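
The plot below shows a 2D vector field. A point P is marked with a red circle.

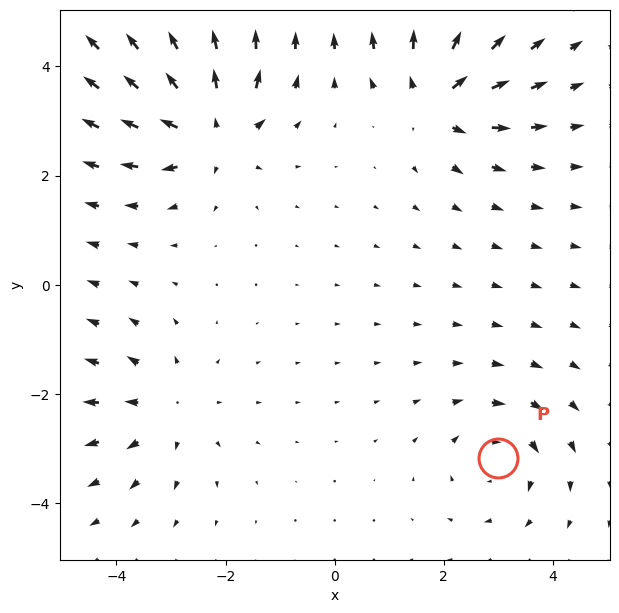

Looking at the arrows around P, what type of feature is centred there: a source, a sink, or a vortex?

vortex

At P (3.0, -3.2) the arrows circulate clockwise. Divergence ≈0, curl about -4 — near-zero divergence with nonzero curl is a vortex.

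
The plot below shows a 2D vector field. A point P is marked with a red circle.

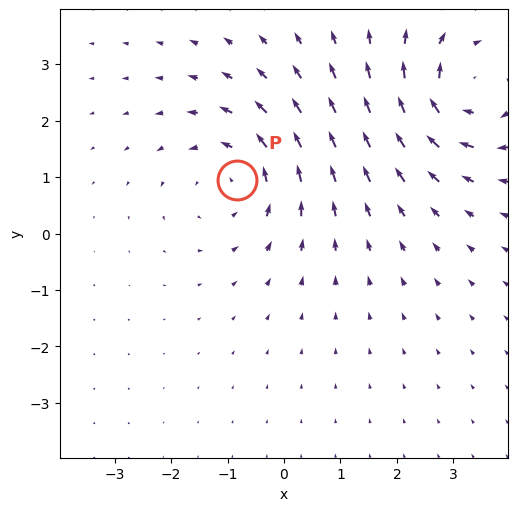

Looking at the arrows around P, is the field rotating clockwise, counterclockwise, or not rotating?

counterclockwise

Near P at (-0.8, 0.9) the arrows circulate counterclockwise. The curl (z-component) there is about +3; positive curl means counterclockwise rotation.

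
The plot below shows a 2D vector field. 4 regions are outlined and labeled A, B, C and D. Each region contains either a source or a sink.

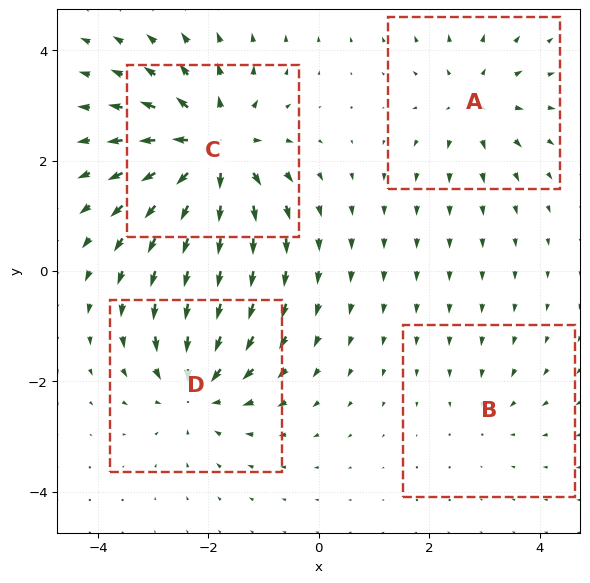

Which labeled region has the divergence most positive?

C

Divergence at each region's feature centre — A: about +4, B: about -2, C: about +7, D: about -5. Region C is most positive.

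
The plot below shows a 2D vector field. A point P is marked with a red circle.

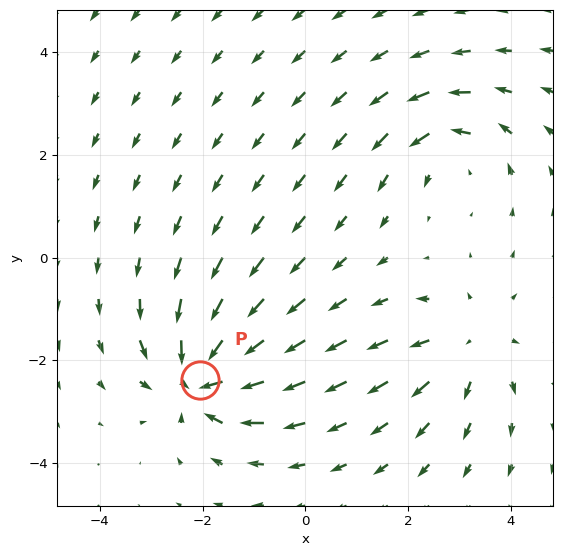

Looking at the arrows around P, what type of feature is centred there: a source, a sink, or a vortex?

sink

At P (-2.1, -2.4) the arrows converge inward. Divergence about -7, curl ≈0 — negative divergence with near-zero curl is a sink.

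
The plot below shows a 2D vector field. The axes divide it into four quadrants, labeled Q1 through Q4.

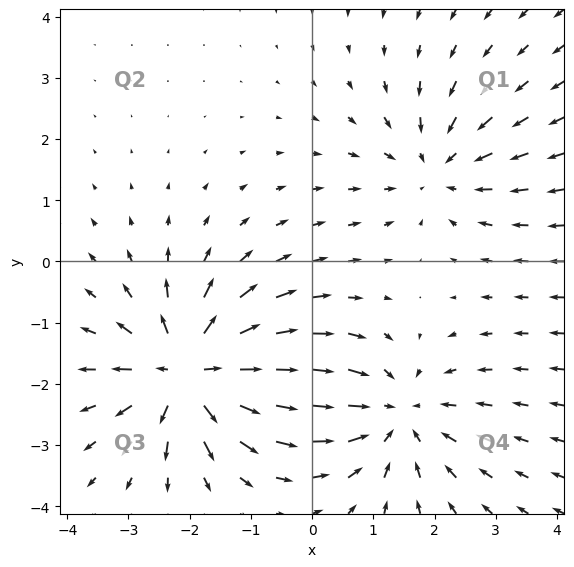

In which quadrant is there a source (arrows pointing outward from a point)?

Q3

The source sits at approximately (-2.0, -1.8), which lies in quadrant Q3. The divergence there is about +5, positive as expected for a source.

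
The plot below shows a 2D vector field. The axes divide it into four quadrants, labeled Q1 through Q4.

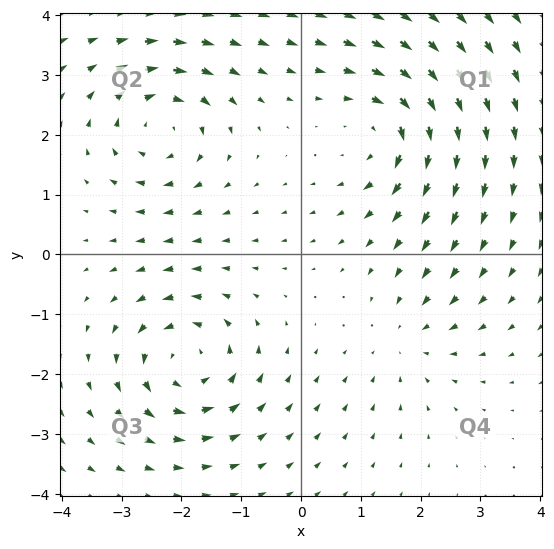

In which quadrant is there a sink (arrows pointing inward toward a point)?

Q4

The sink sits at approximately (1.8, -1.4), which lies in quadrant Q4. The divergence there is about -2, negative as expected for a sink.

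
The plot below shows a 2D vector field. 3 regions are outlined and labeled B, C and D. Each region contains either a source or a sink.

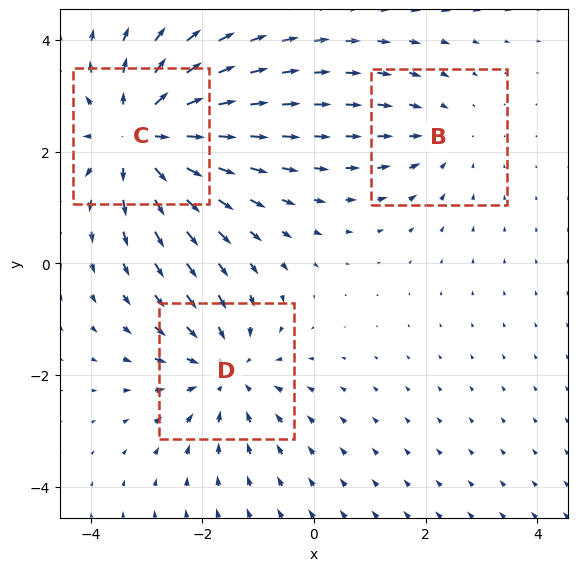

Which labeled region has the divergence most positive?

Divergence at each region's feature centre — B: about -2, C: about +4, D: about -3. Region C is most positive.

C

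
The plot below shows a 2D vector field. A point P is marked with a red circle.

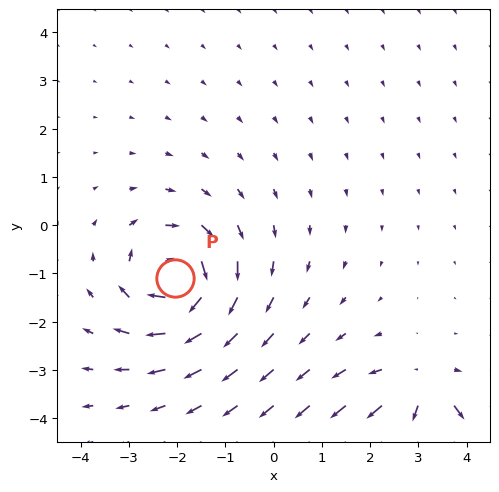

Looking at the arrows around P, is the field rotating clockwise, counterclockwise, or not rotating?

clockwise

Near P at (-2.0, -1.1) the arrows circulate clockwise. The curl (z-component) there is about -5; negative curl means clockwise rotation.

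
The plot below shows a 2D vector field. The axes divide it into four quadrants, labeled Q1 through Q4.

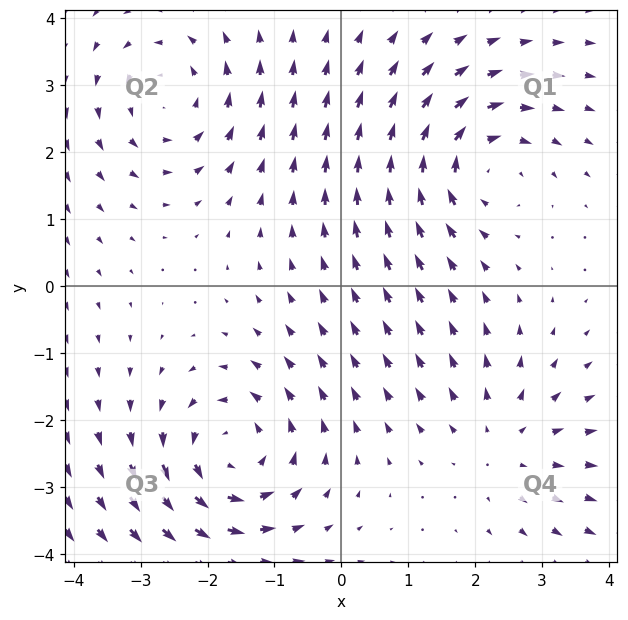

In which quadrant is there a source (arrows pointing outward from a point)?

The source sits at approximately (2.4, -2.3), which lies in quadrant Q4. The divergence there is about +2, positive as expected for a source.

Q4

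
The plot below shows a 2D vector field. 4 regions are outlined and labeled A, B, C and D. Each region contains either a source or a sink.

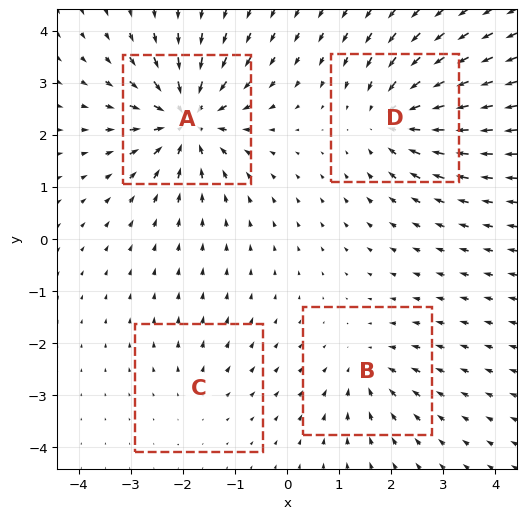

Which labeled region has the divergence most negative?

A

Divergence at each region's feature centre — A: about -9, B: about -4, C: about +2, D: about -6. Region A is most negative.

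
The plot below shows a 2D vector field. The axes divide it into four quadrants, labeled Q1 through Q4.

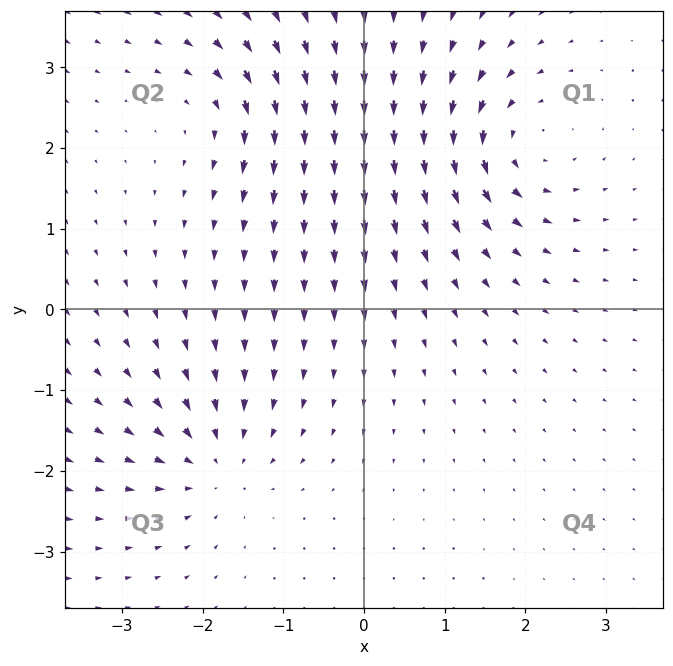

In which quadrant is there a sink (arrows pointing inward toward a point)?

Q3

The sink sits at approximately (-1.8, -1.9), which lies in quadrant Q3. The divergence there is about -5, negative as expected for a sink.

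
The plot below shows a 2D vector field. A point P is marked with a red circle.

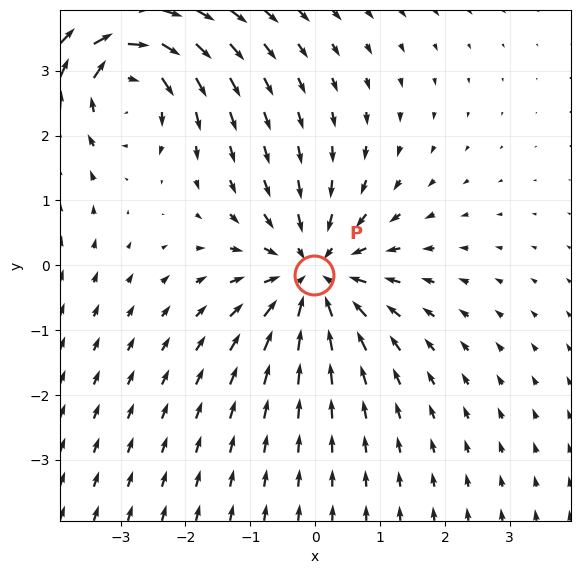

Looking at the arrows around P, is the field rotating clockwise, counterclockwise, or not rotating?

not rotating

Near P at (-0.0, -0.1) the arrows show no circulation. The curl there is ≈0.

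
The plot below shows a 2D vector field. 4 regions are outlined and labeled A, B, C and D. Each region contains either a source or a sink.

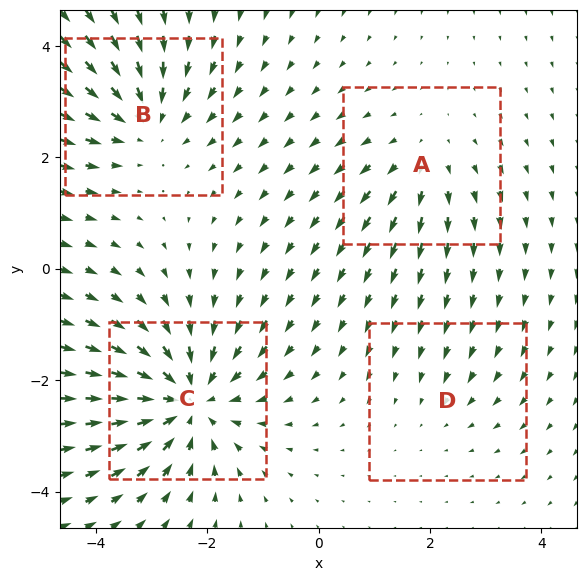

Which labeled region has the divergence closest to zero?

Divergence at each region's feature centre — A: about +3, B: about -4, C: about -6, D: about -2. Region D is closest to zero.

D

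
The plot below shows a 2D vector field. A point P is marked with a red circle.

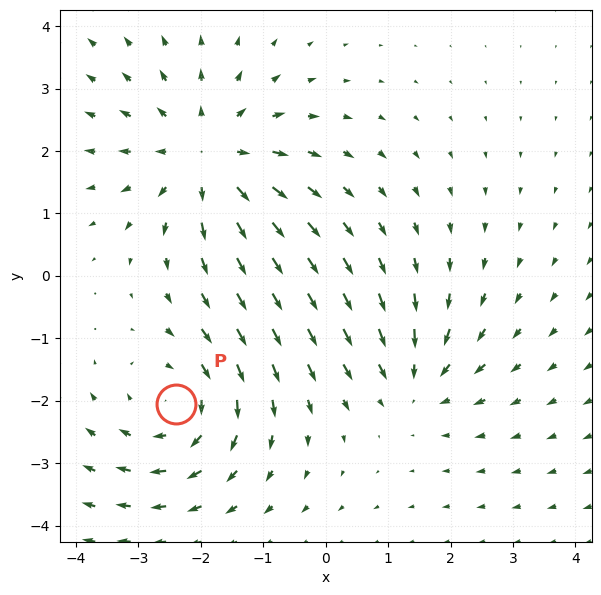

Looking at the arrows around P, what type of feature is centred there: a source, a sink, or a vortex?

At P (-2.4, -2.1) the arrows circulate clockwise. Divergence ≈0, curl about -4 — near-zero divergence with nonzero curl is a vortex.

vortex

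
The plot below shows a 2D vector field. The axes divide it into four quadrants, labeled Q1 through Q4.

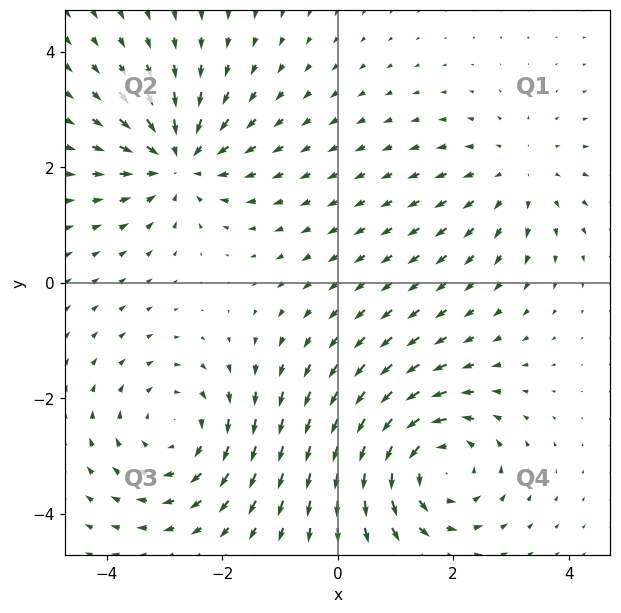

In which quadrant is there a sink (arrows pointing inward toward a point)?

The sink sits at approximately (-2.8, 2.1), which lies in quadrant Q2. The divergence there is about -4, negative as expected for a sink.

Q2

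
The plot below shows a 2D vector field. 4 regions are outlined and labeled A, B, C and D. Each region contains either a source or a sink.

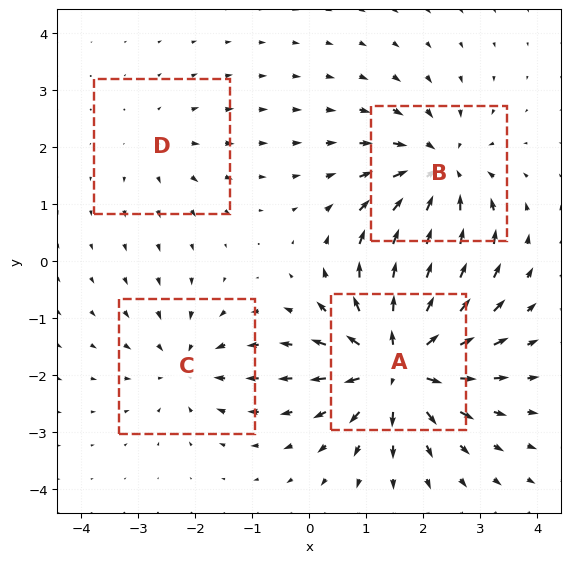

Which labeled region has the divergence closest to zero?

D

Divergence at each region's feature centre — A: about +8, B: about -5, C: about -3, D: about +2. Region D is closest to zero.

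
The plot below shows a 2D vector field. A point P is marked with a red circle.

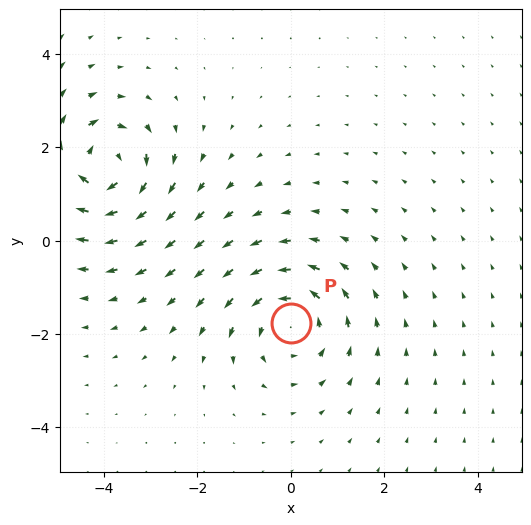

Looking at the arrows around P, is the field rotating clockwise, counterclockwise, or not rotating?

Near P at (0.0, -1.8) the arrows circulate counterclockwise. The curl (z-component) there is about +4; positive curl means counterclockwise rotation.

counterclockwise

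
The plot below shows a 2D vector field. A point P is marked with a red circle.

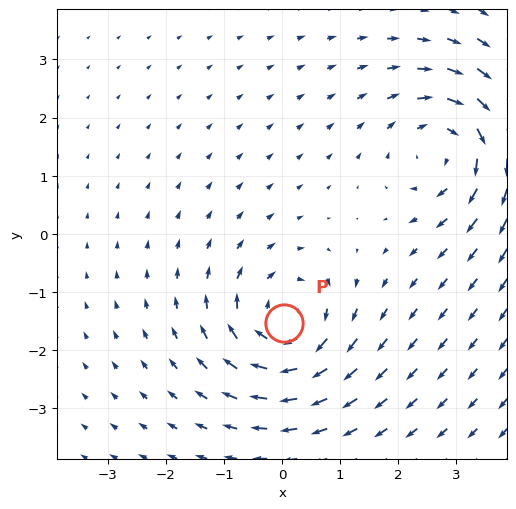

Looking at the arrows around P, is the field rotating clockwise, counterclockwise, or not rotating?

Near P at (0.0, -1.5) the arrows circulate clockwise. The curl (z-component) there is about -4; negative curl means clockwise rotation.

clockwise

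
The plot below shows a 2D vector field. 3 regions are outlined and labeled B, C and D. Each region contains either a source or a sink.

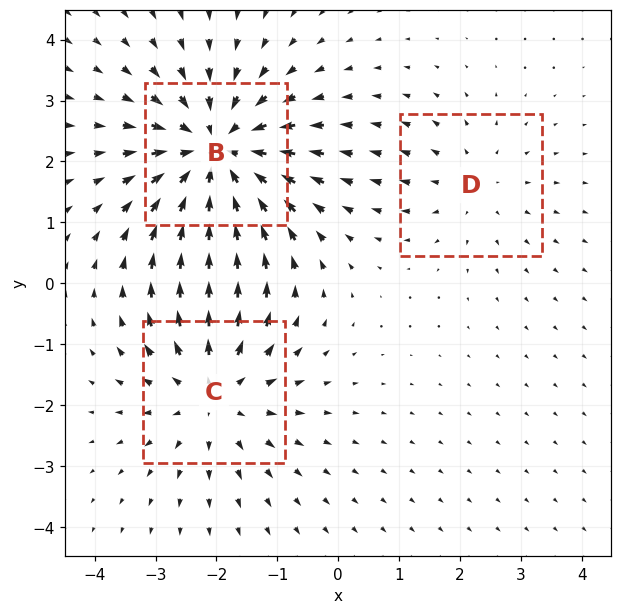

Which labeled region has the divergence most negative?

Divergence at each region's feature centre — B: about -4, C: about +3, D: about +2. Region B is most negative.

B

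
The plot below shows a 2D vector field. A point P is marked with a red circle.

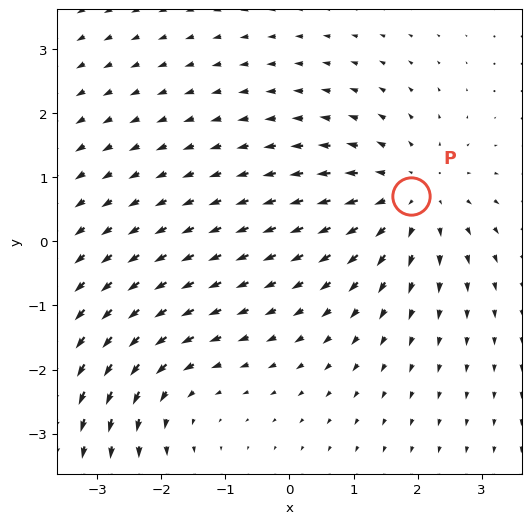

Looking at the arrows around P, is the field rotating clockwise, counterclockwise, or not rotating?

Near P at (1.9, 0.7) the arrows show no circulation. The curl there is ≈0.

not rotating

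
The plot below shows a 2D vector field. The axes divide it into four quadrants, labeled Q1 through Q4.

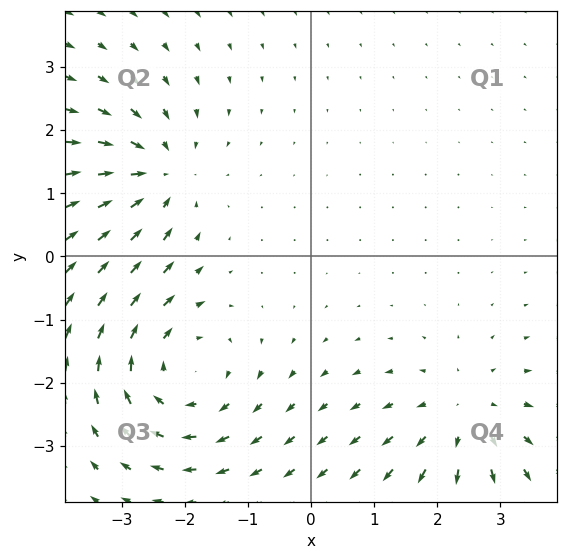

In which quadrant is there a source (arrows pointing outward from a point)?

Q4

The source sits at approximately (2.4, -2.5), which lies in quadrant Q4. The divergence there is about +2, positive as expected for a source.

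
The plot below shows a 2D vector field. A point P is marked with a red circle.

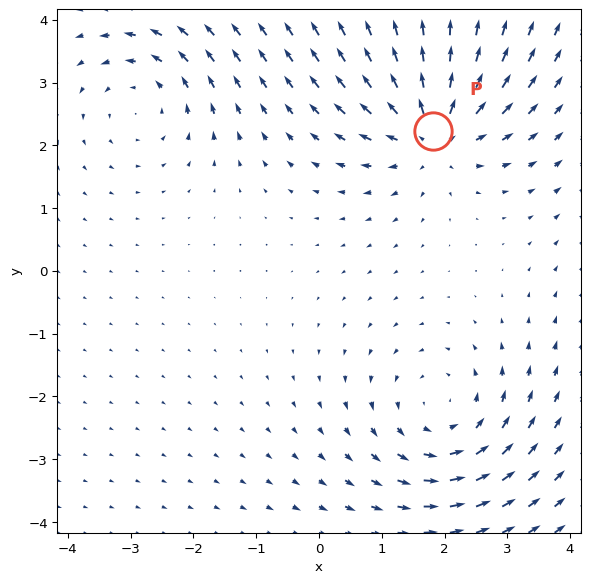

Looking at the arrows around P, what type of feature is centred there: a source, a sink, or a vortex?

At P (1.8, 2.2) the arrows spread outward. Divergence about +6, curl ≈0 — positive divergence with near-zero curl is a source.

source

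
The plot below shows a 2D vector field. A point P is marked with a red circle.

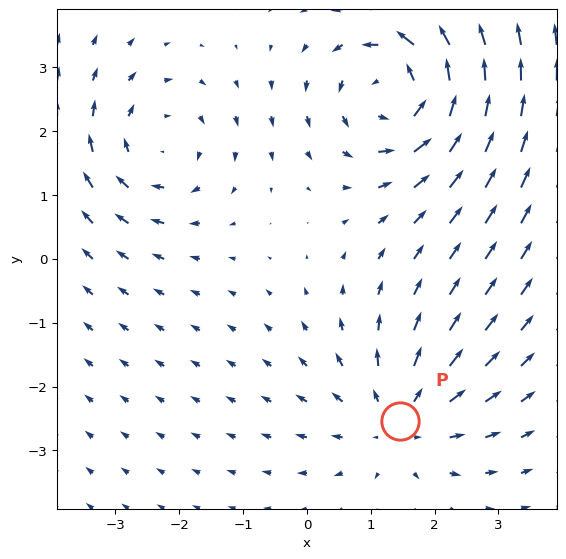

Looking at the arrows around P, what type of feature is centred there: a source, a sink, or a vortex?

At P (1.5, -2.5) the arrows spread outward. Divergence about +4, curl ≈0 — positive divergence with near-zero curl is a source.

source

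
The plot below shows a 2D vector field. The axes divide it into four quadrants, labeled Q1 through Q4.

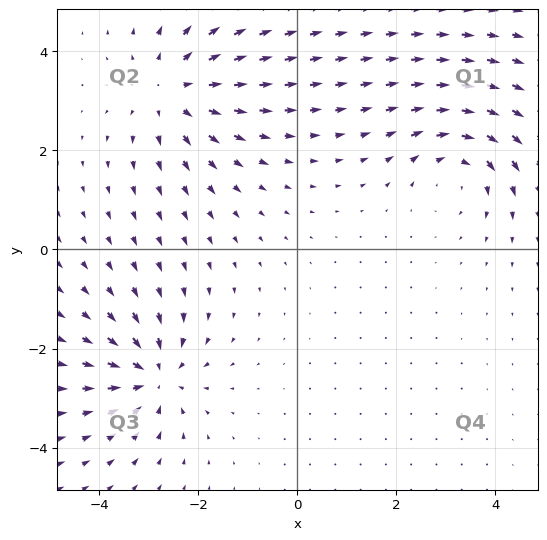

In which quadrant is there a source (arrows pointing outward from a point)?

Q2

The source sits at approximately (-2.5, 3.2), which lies in quadrant Q2. The divergence there is about +3, positive as expected for a source.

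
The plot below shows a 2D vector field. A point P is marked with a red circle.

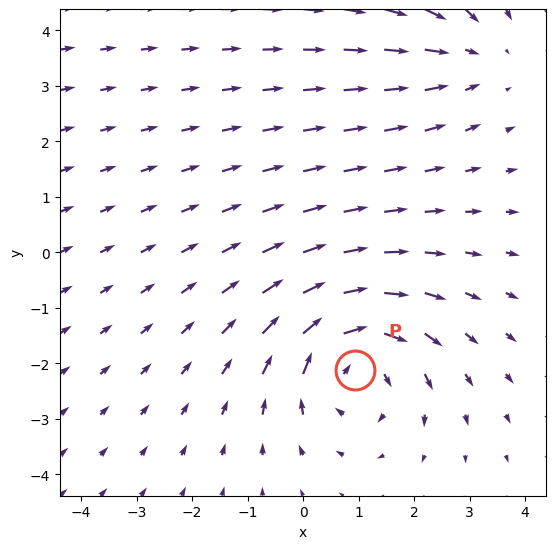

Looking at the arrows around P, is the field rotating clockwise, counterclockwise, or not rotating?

Near P at (0.9, -2.1) the arrows circulate clockwise. The curl (z-component) there is about -4; negative curl means clockwise rotation.

clockwise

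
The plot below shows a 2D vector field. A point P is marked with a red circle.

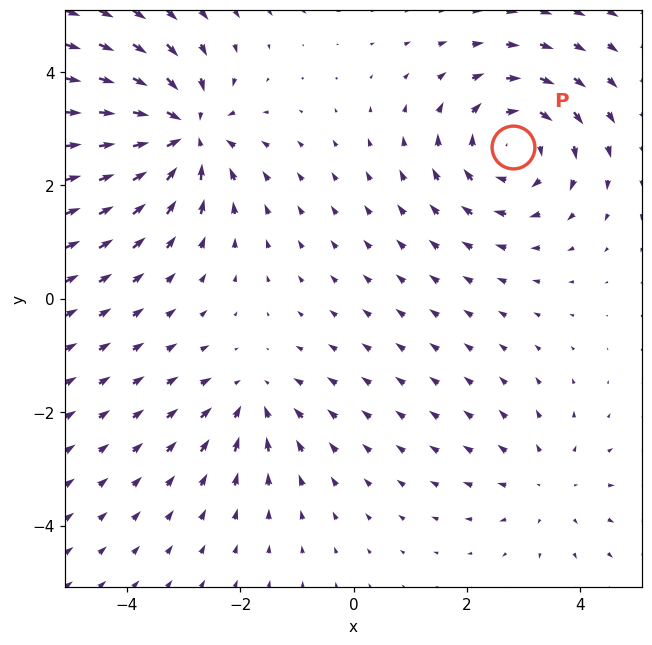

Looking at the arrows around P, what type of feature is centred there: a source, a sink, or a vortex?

At P (2.8, 2.7) the arrows circulate clockwise. Divergence ≈0, curl about -4 — near-zero divergence with nonzero curl is a vortex.

vortex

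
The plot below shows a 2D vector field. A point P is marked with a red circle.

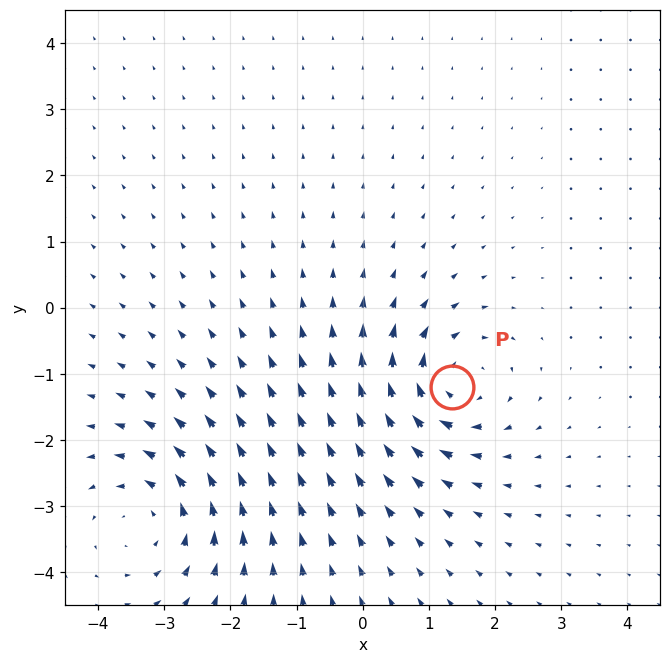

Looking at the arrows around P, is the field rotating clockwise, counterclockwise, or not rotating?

Near P at (1.4, -1.2) the arrows circulate clockwise. The curl (z-component) there is about -5; negative curl means clockwise rotation.

clockwise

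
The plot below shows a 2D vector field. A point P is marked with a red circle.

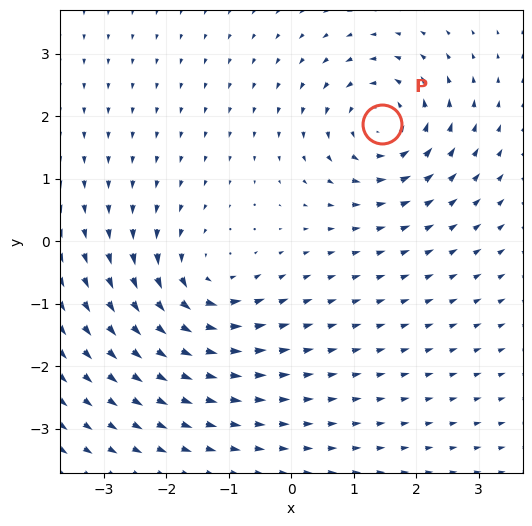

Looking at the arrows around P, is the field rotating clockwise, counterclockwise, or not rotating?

counterclockwise

Near P at (1.5, 1.9) the arrows circulate counterclockwise. The curl (z-component) there is about +4; positive curl means counterclockwise rotation.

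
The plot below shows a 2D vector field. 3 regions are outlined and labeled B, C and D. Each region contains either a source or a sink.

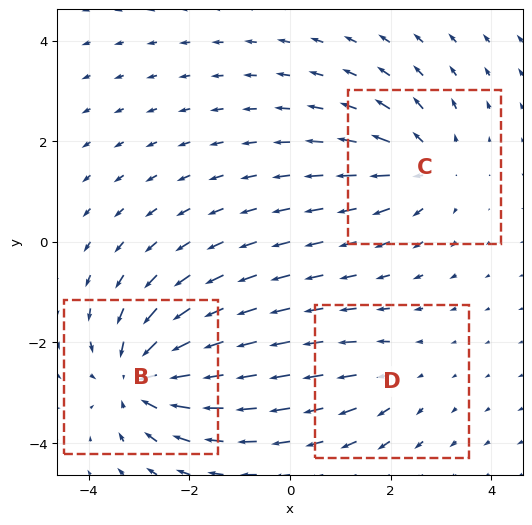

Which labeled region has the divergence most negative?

B

Divergence at each region's feature centre — B: about -5, C: about +3, D: about +2. Region B is most negative.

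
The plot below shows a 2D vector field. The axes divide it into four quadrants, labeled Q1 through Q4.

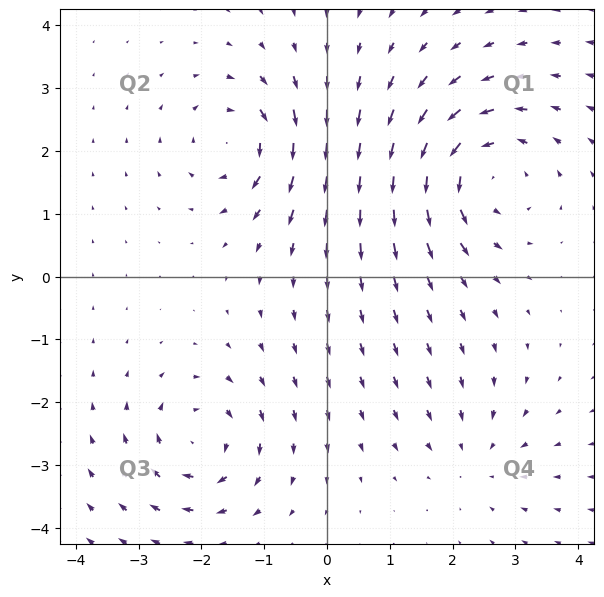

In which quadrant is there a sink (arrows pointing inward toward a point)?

The sink sits at approximately (2.4, -2.9), which lies in quadrant Q4. The divergence there is about -3, negative as expected for a sink.

Q4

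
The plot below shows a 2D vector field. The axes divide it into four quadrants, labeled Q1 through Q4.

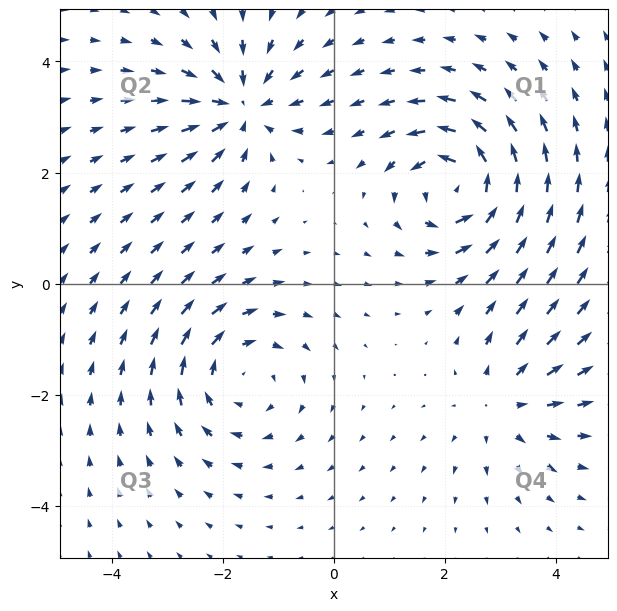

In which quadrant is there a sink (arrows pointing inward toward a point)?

Q2

The sink sits at approximately (-1.7, 3.2), which lies in quadrant Q2. The divergence there is about -4, negative as expected for a sink.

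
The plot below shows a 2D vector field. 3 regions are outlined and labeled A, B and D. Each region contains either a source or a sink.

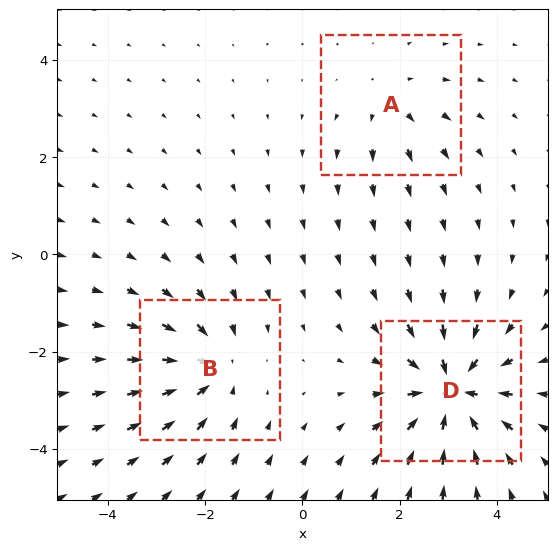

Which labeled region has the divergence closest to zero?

Divergence at each region's feature centre — A: about +2, B: about -4, D: about -5. Region A is closest to zero.

A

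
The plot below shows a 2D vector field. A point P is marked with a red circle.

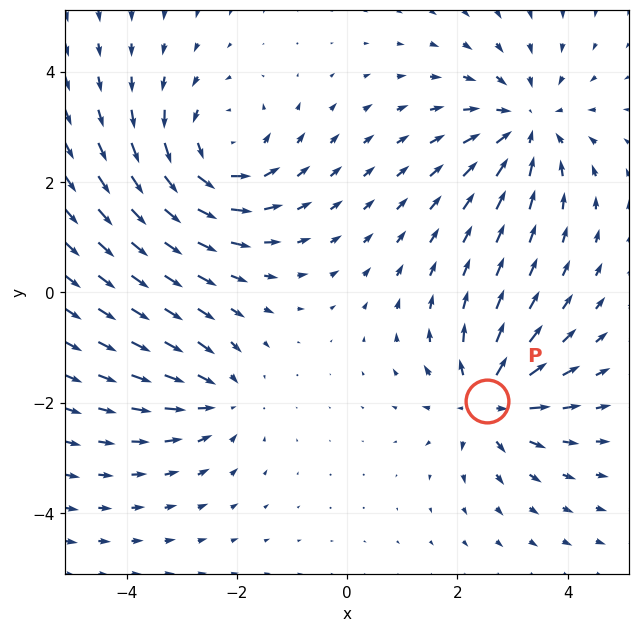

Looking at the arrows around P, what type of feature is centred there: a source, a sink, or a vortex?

source

At P (2.5, -2.0) the arrows spread outward. Divergence about +5, curl ≈0 — positive divergence with near-zero curl is a source.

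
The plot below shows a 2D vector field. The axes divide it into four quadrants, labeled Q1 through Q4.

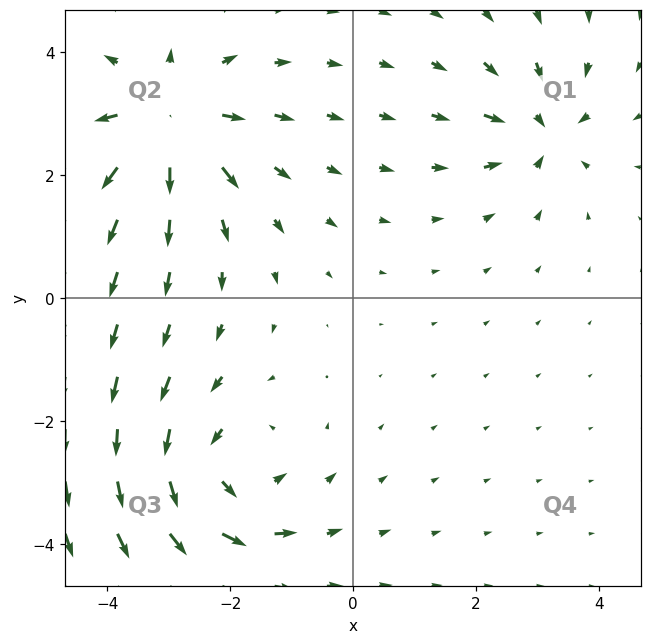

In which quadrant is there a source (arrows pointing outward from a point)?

Q2

The source sits at approximately (-3.0, 2.9), which lies in quadrant Q2. The divergence there is about +5, positive as expected for a source.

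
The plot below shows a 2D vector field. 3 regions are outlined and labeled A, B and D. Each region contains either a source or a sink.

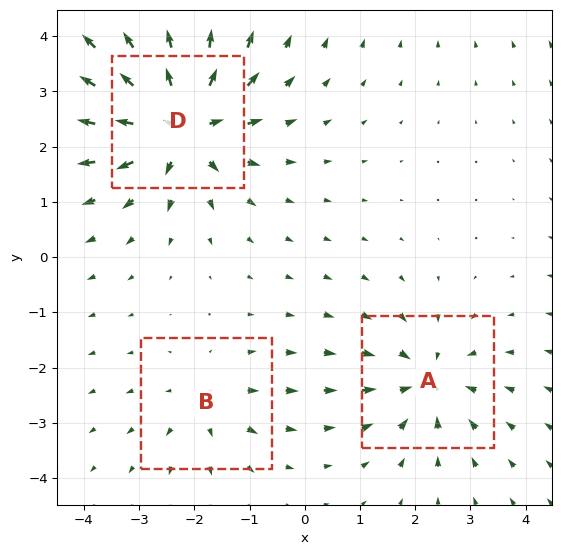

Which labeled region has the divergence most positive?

D

Divergence at each region's feature centre — A: about -3, B: about +2, D: about +6. Region D is most positive.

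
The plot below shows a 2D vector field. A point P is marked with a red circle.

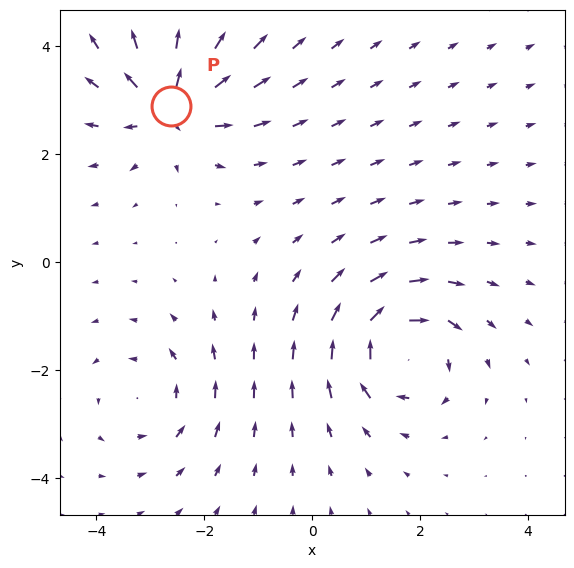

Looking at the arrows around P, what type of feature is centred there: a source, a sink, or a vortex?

At P (-2.6, 2.9) the arrows spread outward. Divergence about +7, curl ≈0 — positive divergence with near-zero curl is a source.

source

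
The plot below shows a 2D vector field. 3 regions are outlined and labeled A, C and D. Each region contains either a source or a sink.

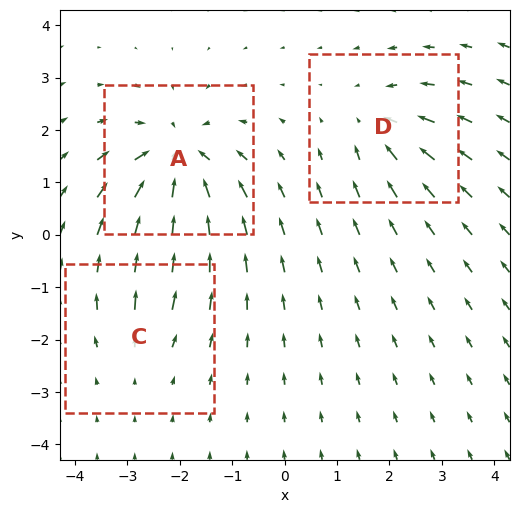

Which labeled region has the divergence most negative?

A

Divergence at each region's feature centre — A: about -6, C: about +2, D: about -3. Region A is most negative.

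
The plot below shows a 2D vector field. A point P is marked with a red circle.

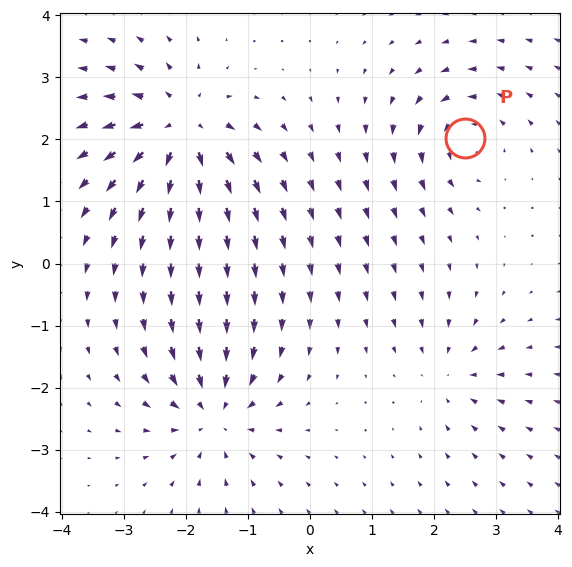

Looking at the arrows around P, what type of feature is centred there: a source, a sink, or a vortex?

At P (2.5, 2.0) the arrows circulate counterclockwise. Divergence ≈0, curl about +5 — near-zero divergence with nonzero curl is a vortex.

vortex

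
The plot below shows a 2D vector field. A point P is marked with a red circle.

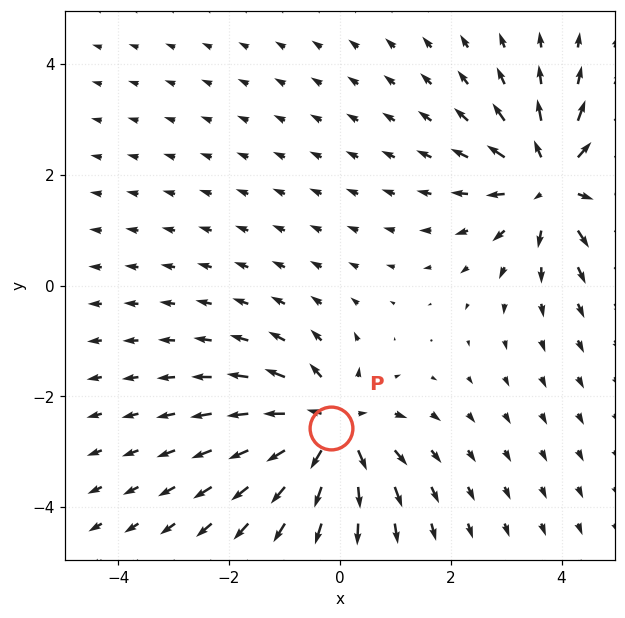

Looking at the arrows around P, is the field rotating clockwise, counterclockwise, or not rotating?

not rotating

Near P at (-0.2, -2.6) the arrows show no circulation. The curl there is ≈0.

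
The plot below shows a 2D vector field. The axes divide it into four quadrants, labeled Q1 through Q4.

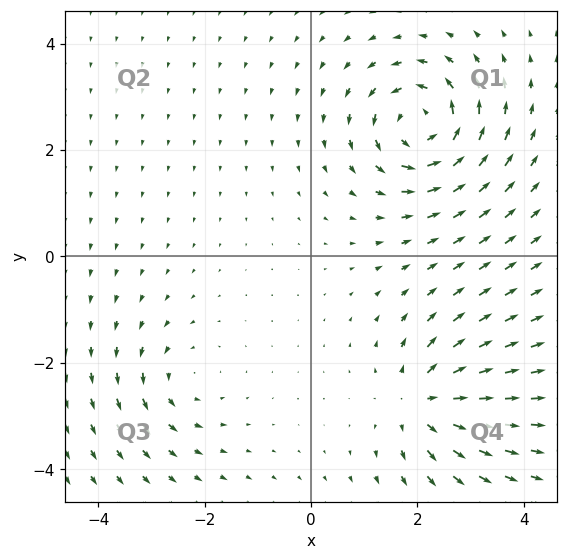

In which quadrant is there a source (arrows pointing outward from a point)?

The source sits at approximately (2.1, -2.7), which lies in quadrant Q4. The divergence there is about +4, positive as expected for a source.

Q4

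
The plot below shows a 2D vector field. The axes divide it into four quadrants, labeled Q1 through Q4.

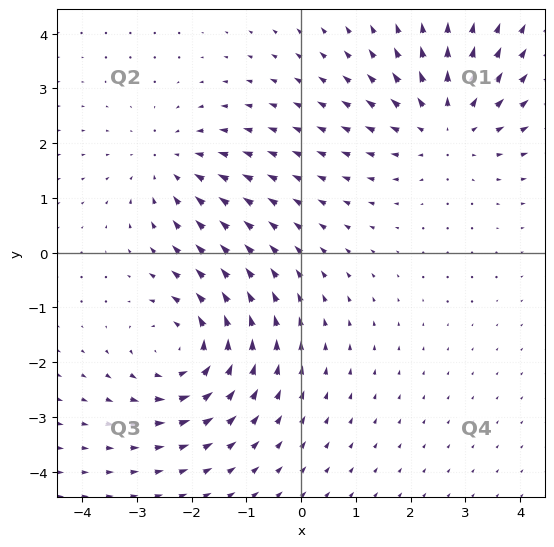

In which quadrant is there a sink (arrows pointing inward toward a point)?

The sink sits at approximately (-2.4, 1.6), which lies in quadrant Q2. The divergence there is about -3, negative as expected for a sink.

Q2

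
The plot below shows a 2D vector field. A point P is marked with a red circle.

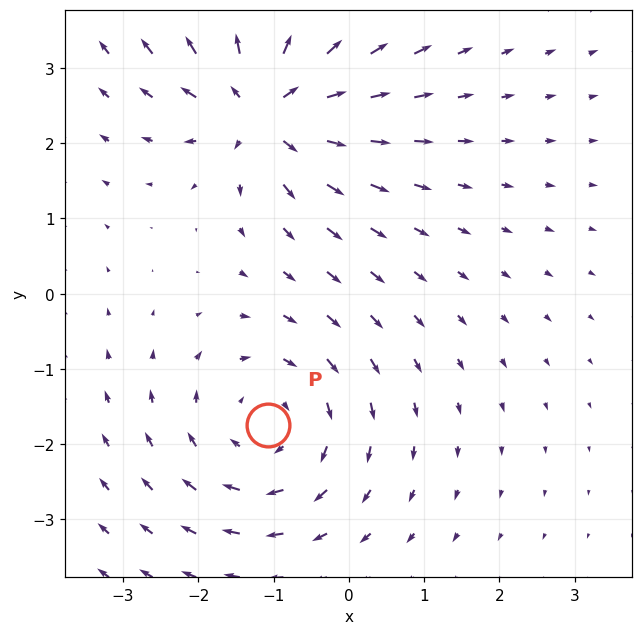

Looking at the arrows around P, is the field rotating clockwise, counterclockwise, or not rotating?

clockwise

Near P at (-1.1, -1.7) the arrows circulate clockwise. The curl (z-component) there is about -4; negative curl means clockwise rotation.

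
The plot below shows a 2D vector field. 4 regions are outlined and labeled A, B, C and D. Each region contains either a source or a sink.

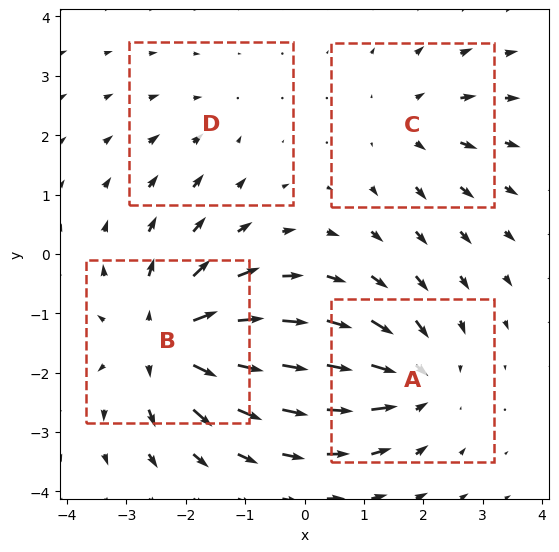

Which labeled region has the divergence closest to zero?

Divergence at each region's feature centre — A: about -5, B: about +7, C: about +3, D: about -2. Region D is closest to zero.

D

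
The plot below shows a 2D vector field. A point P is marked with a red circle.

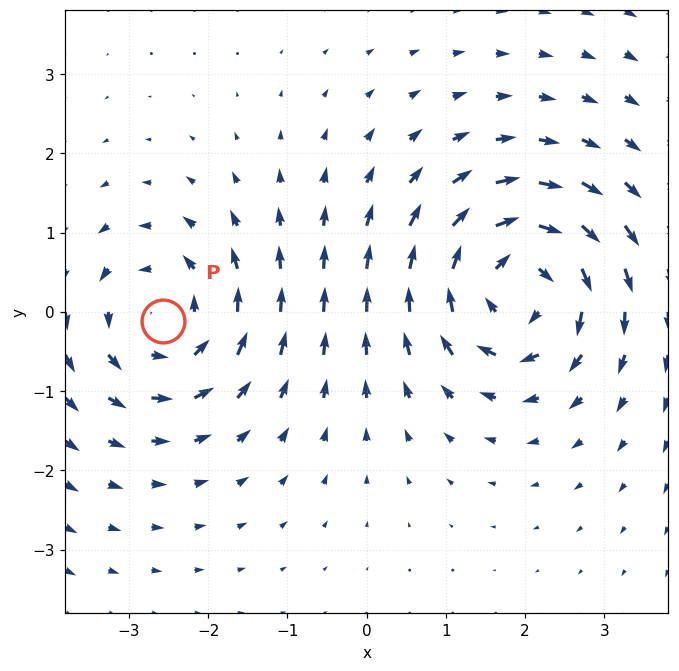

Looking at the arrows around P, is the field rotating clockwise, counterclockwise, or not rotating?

Near P at (-2.6, -0.1) the arrows circulate counterclockwise. The curl (z-component) there is about +4; positive curl means counterclockwise rotation.

counterclockwise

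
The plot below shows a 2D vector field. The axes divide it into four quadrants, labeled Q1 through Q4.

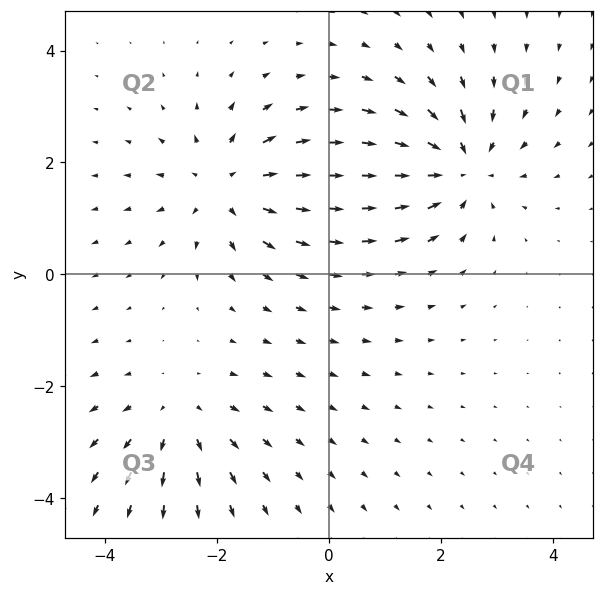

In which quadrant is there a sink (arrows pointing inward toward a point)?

Q1

The sink sits at approximately (2.3, 1.9), which lies in quadrant Q1. The divergence there is about -5, negative as expected for a sink.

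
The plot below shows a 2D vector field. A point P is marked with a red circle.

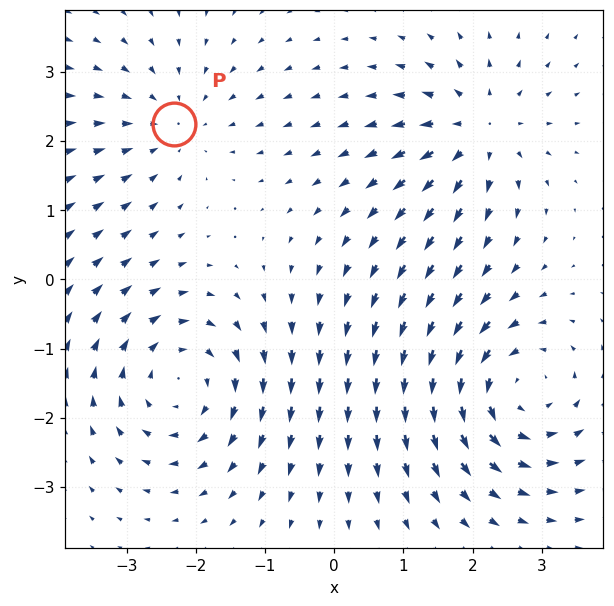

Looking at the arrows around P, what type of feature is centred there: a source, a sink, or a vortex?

At P (-2.3, 2.2) the arrows converge inward. Divergence about -3, curl ≈0 — negative divergence with near-zero curl is a sink.

sink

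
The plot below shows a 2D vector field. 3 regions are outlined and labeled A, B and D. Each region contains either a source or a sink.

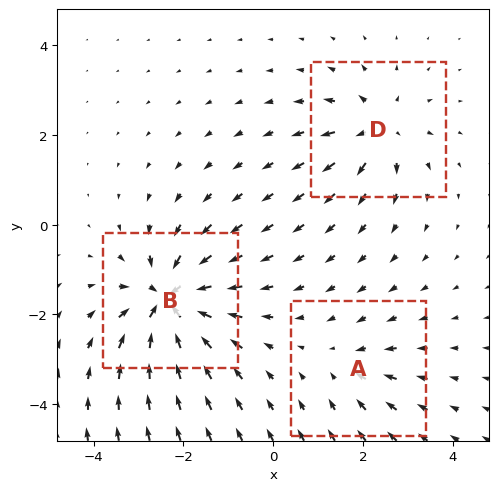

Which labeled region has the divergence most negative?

Divergence at each region's feature centre — A: about -2, B: about -6, D: about +4. Region B is most negative.

B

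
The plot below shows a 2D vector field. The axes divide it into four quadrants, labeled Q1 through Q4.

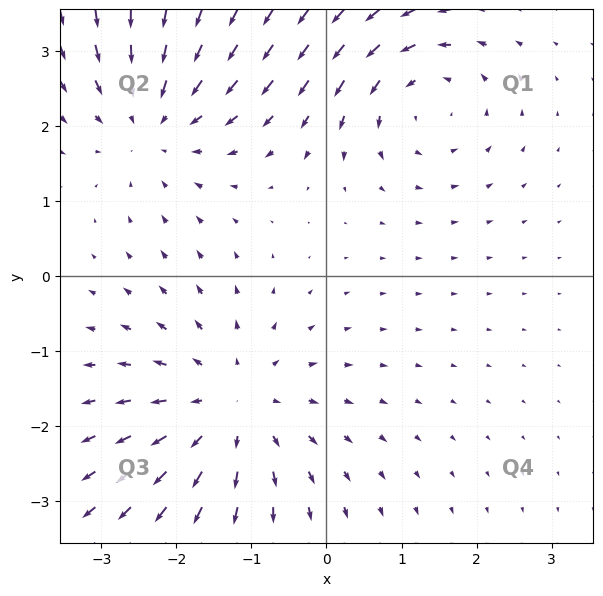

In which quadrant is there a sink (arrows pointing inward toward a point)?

The sink sits at approximately (-2.3, 2.1), which lies in quadrant Q2. The divergence there is about -3, negative as expected for a sink.

Q2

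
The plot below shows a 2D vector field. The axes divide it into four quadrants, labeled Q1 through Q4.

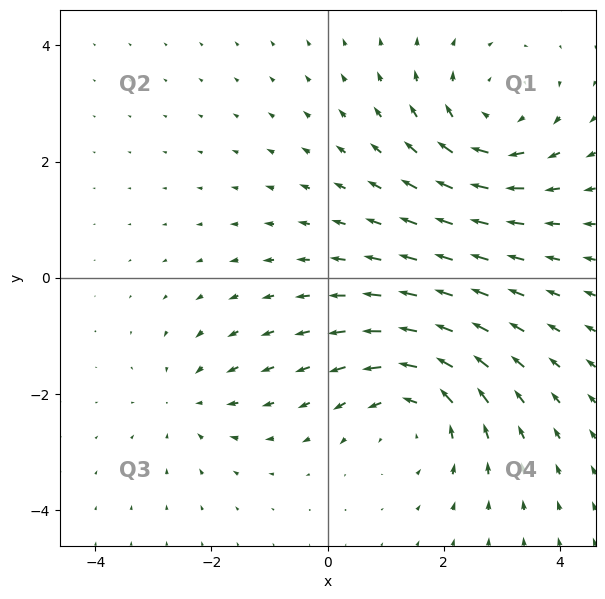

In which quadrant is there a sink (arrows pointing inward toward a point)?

Q3

The sink sits at approximately (-2.4, -2.1), which lies in quadrant Q3. The divergence there is about -3, negative as expected for a sink.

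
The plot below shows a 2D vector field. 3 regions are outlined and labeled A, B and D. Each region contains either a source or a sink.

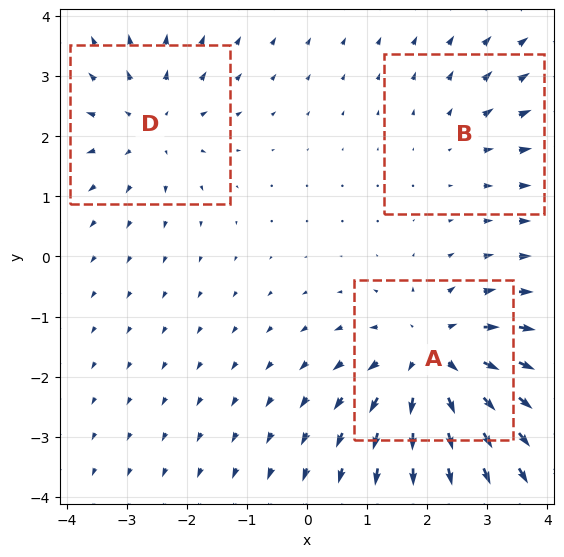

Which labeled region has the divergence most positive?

Divergence at each region's feature centre — A: about +5, B: about +2, D: about +3. Region A is most positive.

A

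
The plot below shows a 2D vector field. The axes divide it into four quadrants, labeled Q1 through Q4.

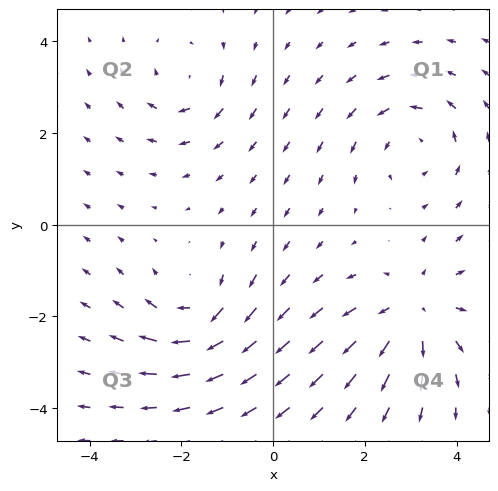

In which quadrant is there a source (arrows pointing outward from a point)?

Q4

The source sits at approximately (3.1, -1.9), which lies in quadrant Q4. The divergence there is about +4, positive as expected for a source.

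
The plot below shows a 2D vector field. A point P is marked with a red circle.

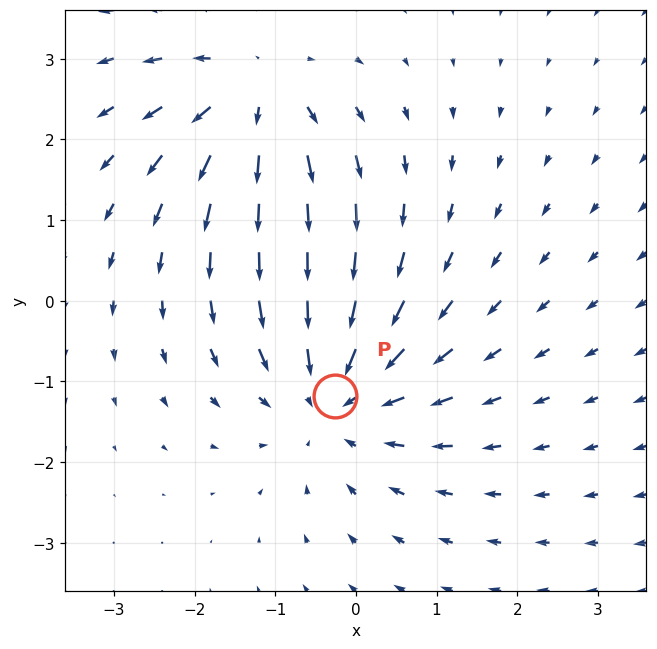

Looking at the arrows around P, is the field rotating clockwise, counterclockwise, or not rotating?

not rotating

Near P at (-0.3, -1.2) the arrows show no circulation. The curl there is ≈0.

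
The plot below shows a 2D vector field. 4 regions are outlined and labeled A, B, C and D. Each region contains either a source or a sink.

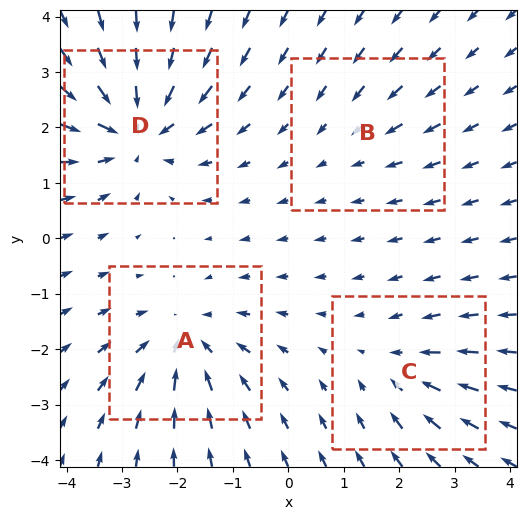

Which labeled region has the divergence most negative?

D

Divergence at each region's feature centre — A: about -5, B: about -2, C: about -3, D: about -6. Region D is most negative.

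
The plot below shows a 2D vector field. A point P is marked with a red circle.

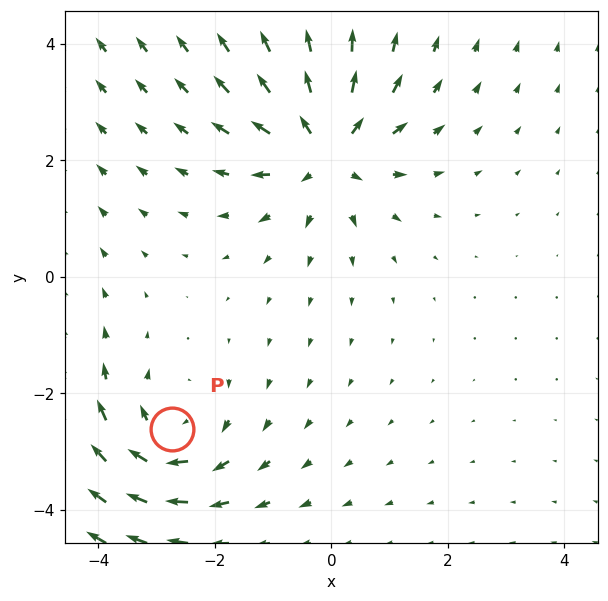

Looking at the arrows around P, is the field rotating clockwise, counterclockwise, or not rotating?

Near P at (-2.7, -2.6) the arrows circulate clockwise. The curl (z-component) there is about -3; negative curl means clockwise rotation.

clockwise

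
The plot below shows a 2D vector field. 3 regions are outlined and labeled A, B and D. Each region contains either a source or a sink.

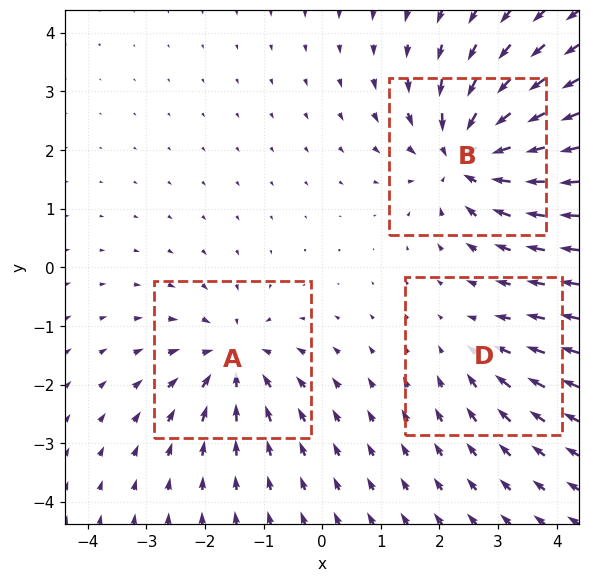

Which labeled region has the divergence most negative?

B

Divergence at each region's feature centre — A: about -4, B: about -6, D: about -2. Region B is most negative.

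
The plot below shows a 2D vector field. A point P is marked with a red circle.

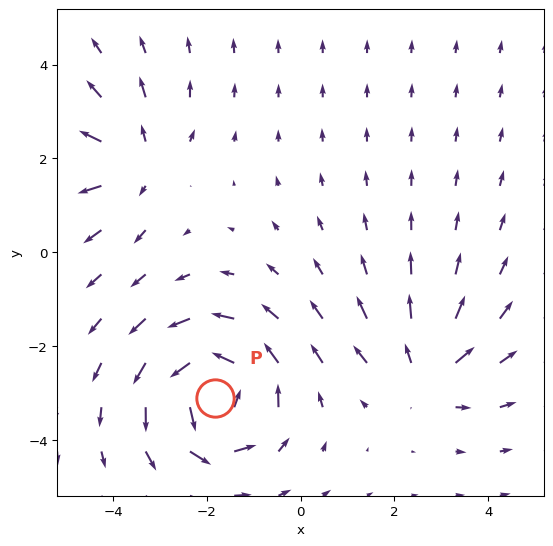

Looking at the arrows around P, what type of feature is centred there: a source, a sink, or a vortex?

At P (-1.8, -3.1) the arrows circulate counterclockwise. Divergence ≈0, curl about +5 — near-zero divergence with nonzero curl is a vortex.

vortex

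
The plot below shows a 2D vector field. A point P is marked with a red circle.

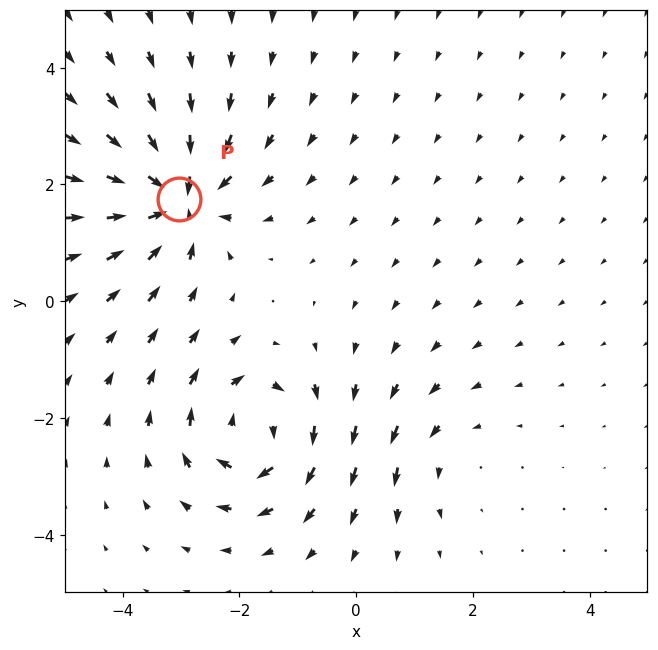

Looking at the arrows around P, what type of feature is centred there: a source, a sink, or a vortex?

sink

At P (-3.0, 1.8) the arrows converge inward. Divergence about -7, curl ≈0 — negative divergence with near-zero curl is a sink.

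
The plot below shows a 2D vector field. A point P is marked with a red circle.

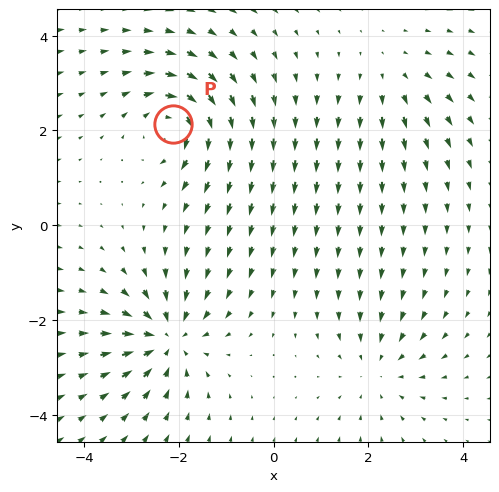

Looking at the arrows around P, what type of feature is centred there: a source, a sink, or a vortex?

At P (-2.1, 2.1) the arrows circulate clockwise. Divergence ≈0, curl about -6 — near-zero divergence with nonzero curl is a vortex.

vortex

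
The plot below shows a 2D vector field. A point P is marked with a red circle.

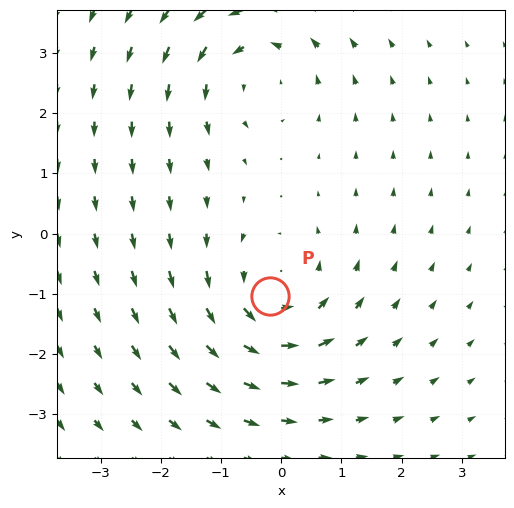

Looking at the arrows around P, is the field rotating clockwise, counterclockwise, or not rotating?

counterclockwise

Near P at (-0.2, -1.0) the arrows circulate counterclockwise. The curl (z-component) there is about +4; positive curl means counterclockwise rotation.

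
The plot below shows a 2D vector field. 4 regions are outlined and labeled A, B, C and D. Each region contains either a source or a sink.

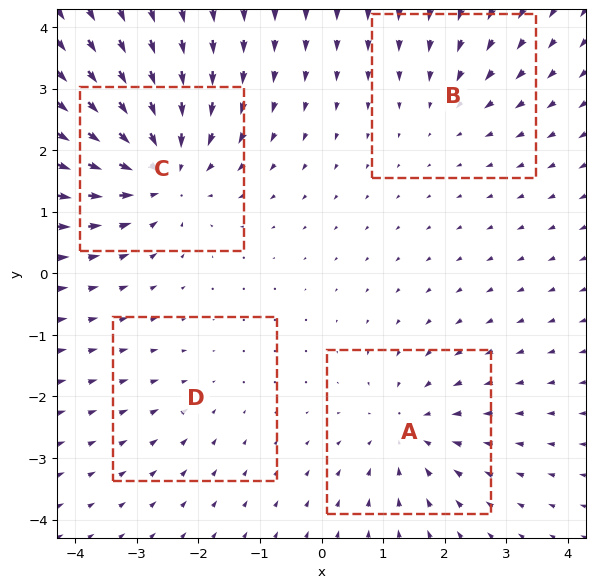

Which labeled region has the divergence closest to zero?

D

Divergence at each region's feature centre — A: about -4, B: about -3, C: about -7, D: about -2. Region D is closest to zero.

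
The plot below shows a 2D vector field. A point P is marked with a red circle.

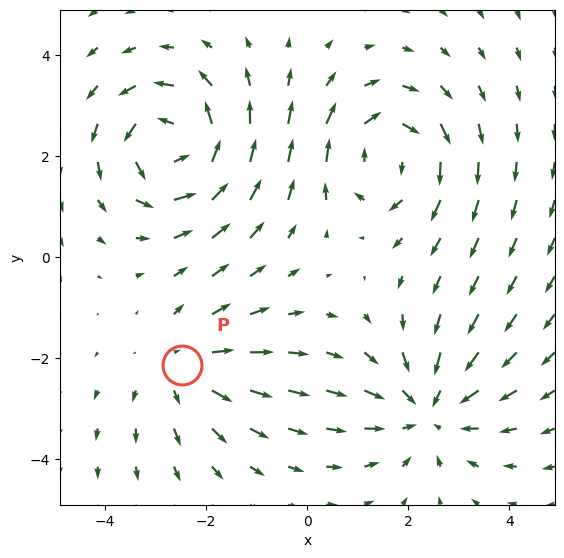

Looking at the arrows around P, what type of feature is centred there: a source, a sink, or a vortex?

source

At P (-2.5, -2.1) the arrows spread outward. Divergence about +2, curl ≈0 — positive divergence with near-zero curl is a source.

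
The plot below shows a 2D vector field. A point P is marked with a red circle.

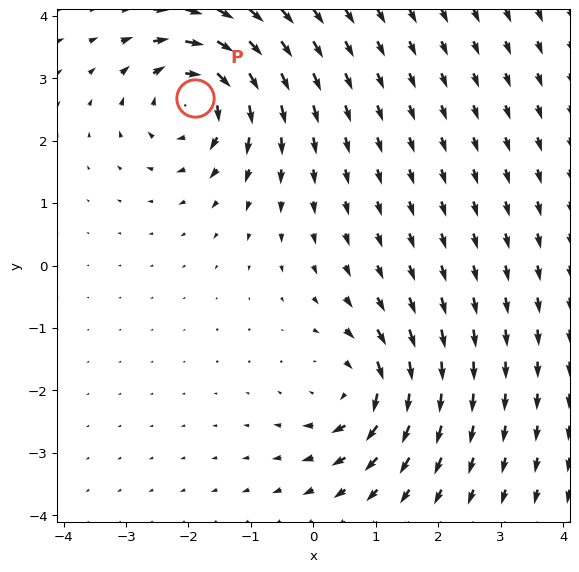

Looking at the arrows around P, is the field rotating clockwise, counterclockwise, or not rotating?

Near P at (-1.9, 2.7) the arrows circulate clockwise. The curl (z-component) there is about -4; negative curl means clockwise rotation.

clockwise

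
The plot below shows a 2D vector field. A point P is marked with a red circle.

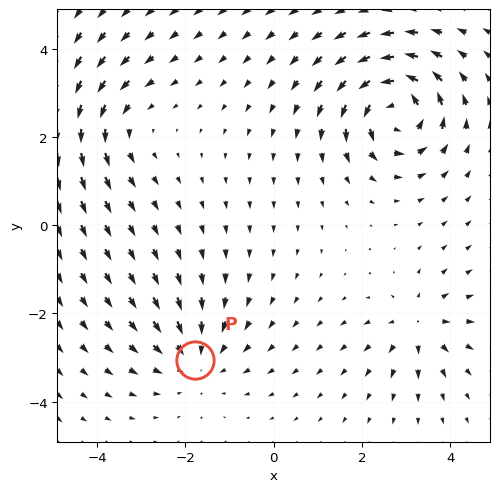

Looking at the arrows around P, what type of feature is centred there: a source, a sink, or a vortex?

sink

At P (-1.8, -3.0) the arrows converge inward. Divergence about -3, curl ≈0 — negative divergence with near-zero curl is a sink.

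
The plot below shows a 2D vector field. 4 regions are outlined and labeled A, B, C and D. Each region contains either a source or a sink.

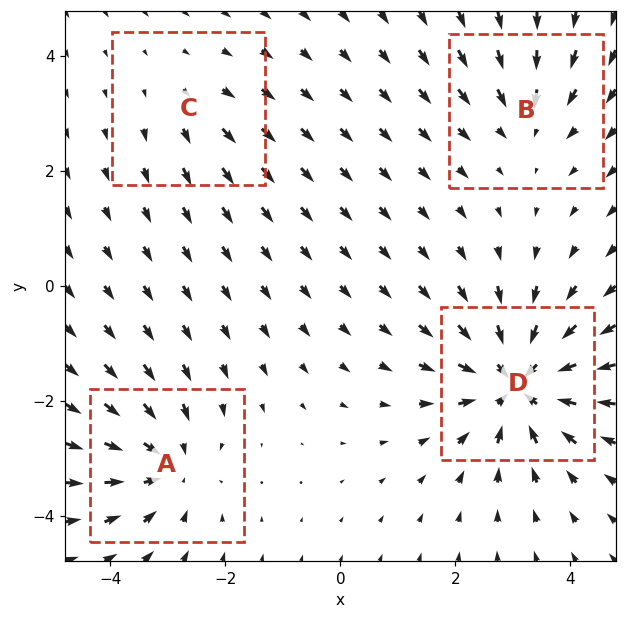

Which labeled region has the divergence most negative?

Divergence at each region's feature centre — A: about -5, B: about -3, C: about +2, D: about -7. Region D is most negative.

D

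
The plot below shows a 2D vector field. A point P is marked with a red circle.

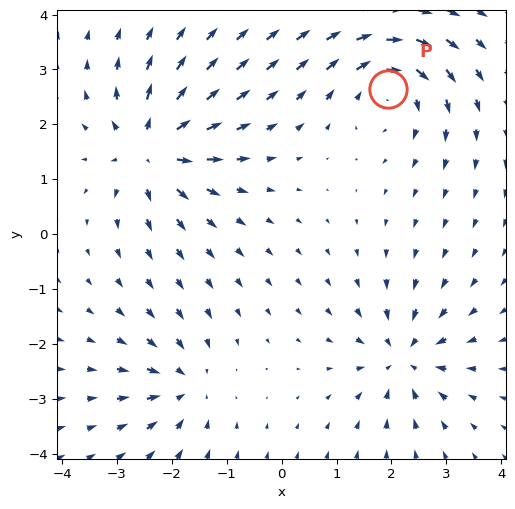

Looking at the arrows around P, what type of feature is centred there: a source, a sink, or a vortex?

vortex

At P (1.9, 2.6) the arrows circulate clockwise. Divergence ≈0, curl about -4 — near-zero divergence with nonzero curl is a vortex.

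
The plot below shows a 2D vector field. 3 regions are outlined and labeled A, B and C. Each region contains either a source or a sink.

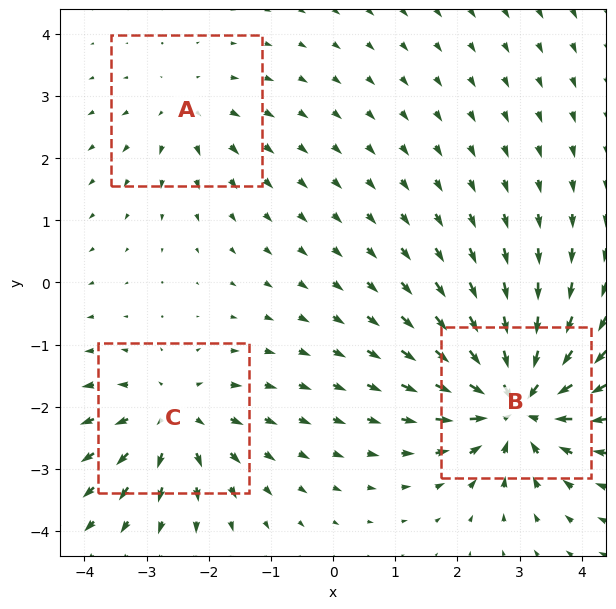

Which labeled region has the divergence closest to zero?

Divergence at each region's feature centre — A: about +2, B: about -6, C: about +4. Region A is closest to zero.

A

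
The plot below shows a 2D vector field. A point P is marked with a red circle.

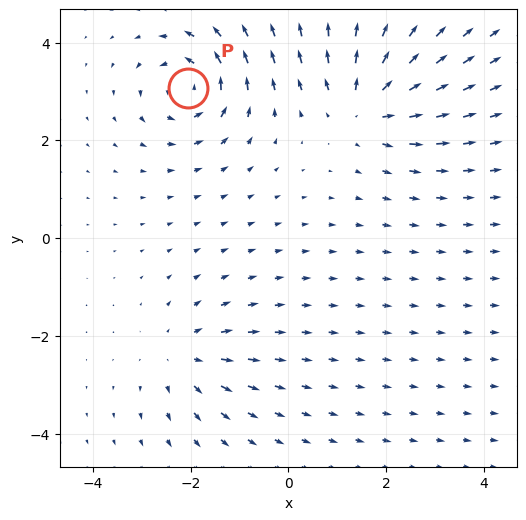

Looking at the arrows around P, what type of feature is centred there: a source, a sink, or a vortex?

vortex

At P (-2.1, 3.1) the arrows circulate counterclockwise. Divergence ≈0, curl about +6 — near-zero divergence with nonzero curl is a vortex.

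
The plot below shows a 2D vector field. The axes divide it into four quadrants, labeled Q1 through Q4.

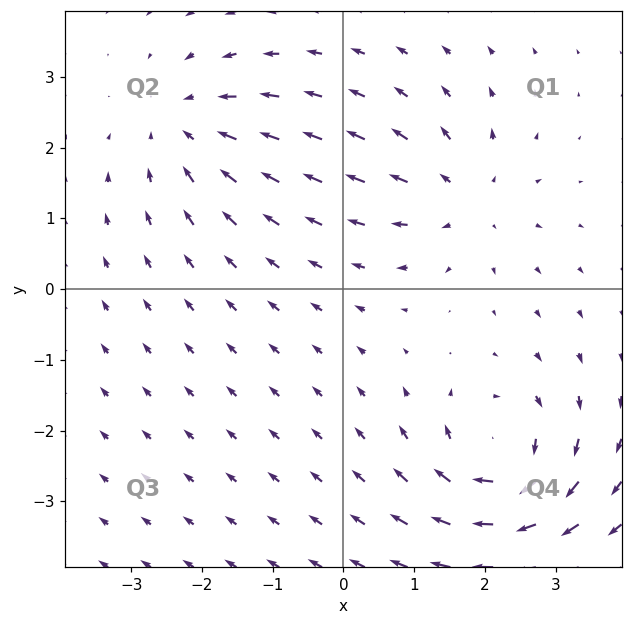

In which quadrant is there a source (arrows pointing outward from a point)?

Q1

The source sits at approximately (1.7, 1.3), which lies in quadrant Q1. The divergence there is about +4, positive as expected for a source.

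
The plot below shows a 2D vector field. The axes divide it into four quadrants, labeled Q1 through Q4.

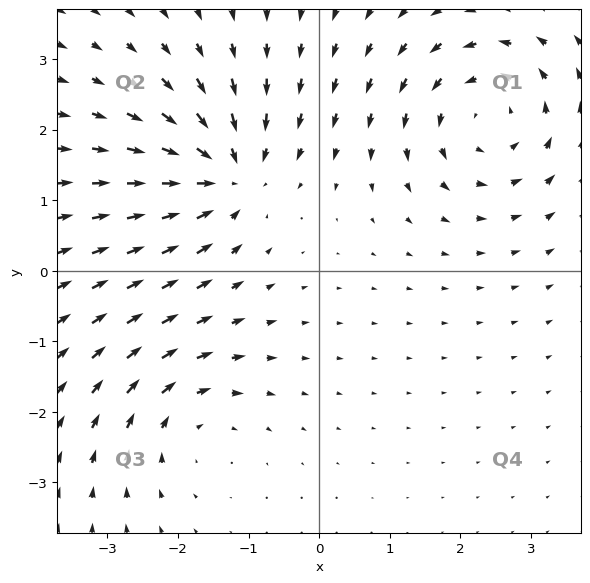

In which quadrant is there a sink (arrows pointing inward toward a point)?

The sink sits at approximately (-1.3, 1.4), which lies in quadrant Q2. The divergence there is about -5, negative as expected for a sink.

Q2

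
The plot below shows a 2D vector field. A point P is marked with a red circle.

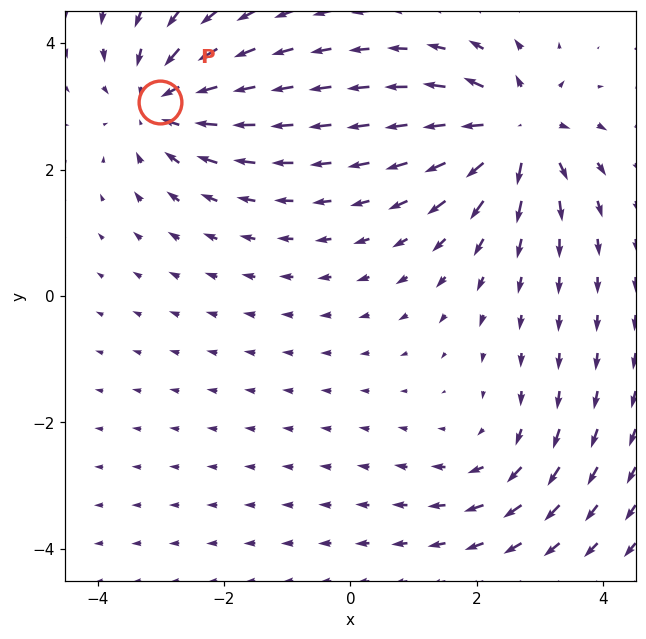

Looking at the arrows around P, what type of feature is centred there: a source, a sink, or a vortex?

sink

At P (-3.0, 3.1) the arrows converge inward. Divergence about -4, curl ≈0 — negative divergence with near-zero curl is a sink.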